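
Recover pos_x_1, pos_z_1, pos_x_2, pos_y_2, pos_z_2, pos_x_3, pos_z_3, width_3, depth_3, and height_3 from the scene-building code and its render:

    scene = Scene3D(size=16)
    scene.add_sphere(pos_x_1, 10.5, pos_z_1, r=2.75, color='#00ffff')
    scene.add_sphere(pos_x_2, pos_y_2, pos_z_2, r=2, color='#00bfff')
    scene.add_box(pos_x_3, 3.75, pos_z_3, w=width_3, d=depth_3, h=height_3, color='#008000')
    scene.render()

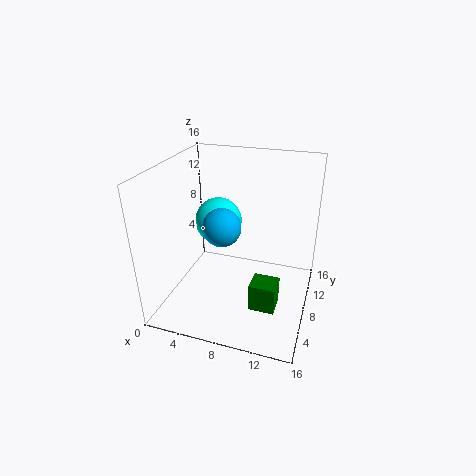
pos_x_1 = 4.75; pos_z_1 = 8.5; pos_x_2 = 7; pos_y_2 = 5.75; pos_z_2 = 10.25; pos_x_3 = 10.5; pos_z_3 = 2; width_3 = 2.75; depth_3 = 2.5; height_3 = 3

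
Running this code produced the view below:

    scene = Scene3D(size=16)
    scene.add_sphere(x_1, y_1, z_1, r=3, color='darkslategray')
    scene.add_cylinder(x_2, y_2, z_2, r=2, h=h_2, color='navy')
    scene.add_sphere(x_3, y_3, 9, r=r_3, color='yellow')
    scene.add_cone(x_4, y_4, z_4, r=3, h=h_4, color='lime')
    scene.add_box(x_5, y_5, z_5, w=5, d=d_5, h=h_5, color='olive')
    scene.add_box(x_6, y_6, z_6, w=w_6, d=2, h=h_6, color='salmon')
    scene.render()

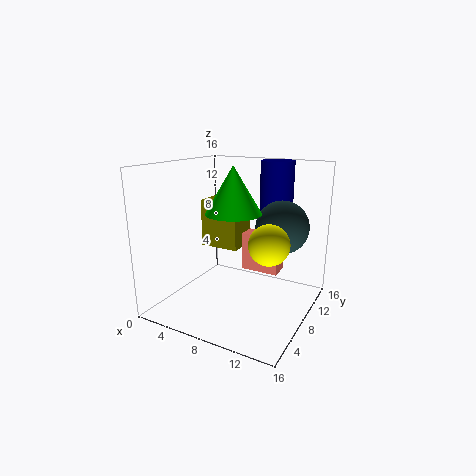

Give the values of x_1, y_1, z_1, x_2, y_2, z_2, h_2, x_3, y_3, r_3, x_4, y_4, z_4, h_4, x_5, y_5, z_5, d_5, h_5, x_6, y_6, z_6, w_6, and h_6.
x_1 = 12
y_1 = 11
z_1 = 9
x_2 = 10
y_2 = 14
z_2 = 9
h_2 = 7
x_3 = 13
y_3 = 5
r_3 = 2
x_4 = 8
y_4 = 7
z_4 = 11
h_4 = 5
x_5 = 1
y_5 = 11
z_5 = 5
d_5 = 4
h_5 = 6
x_6 = 9
y_6 = 7
z_6 = 5
w_6 = 4
h_6 = 4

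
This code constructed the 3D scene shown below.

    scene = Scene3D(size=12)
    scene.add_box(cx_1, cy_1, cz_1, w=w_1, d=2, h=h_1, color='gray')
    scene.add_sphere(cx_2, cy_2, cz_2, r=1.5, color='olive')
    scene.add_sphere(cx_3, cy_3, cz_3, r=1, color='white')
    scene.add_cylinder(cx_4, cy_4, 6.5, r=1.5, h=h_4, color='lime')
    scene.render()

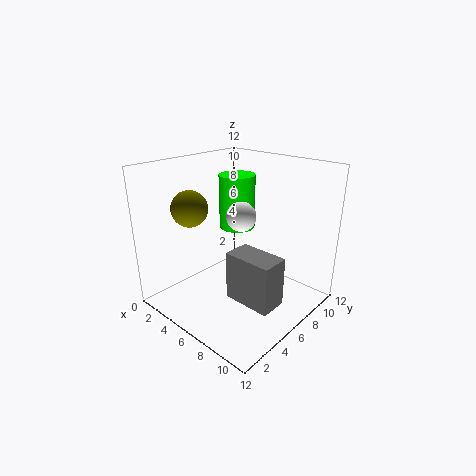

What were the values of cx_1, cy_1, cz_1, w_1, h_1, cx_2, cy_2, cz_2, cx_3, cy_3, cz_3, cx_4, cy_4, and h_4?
cx_1 = 8.5
cy_1 = 2
cz_1 = 3.5
w_1 = 3.5
h_1 = 3.5
cx_2 = 3
cy_2 = 3.5
cz_2 = 8.5
cx_3 = 9
cy_3 = 3
cz_3 = 9.5
cx_4 = 5
cy_4 = 7
h_4 = 4.5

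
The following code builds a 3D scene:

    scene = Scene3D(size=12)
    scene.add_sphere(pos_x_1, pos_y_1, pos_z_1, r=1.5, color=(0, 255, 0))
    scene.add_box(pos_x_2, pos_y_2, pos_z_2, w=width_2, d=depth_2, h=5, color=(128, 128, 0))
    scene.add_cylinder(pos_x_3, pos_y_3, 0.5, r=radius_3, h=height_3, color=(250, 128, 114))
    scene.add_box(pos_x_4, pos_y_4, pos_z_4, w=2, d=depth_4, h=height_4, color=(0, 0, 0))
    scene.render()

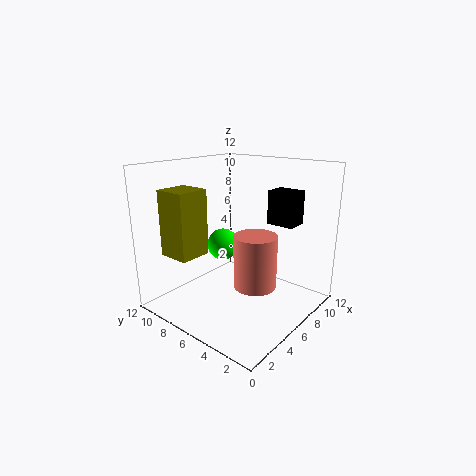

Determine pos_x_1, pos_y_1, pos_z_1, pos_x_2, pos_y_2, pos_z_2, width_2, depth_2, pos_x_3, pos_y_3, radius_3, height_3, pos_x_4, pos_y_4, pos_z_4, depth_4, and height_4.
pos_x_1 = 8; pos_y_1 = 9.5; pos_z_1 = 4; pos_x_2 = 0.5; pos_y_2 = 6.5; pos_z_2 = 5.5; width_2 = 2.5; depth_2 = 2.5; pos_x_3 = 8.5; pos_y_3 = 6; radius_3 = 2; height_3 = 5; pos_x_4 = 9.5; pos_y_4 = 3; pos_z_4 = 6.5; depth_4 = 2.5; height_4 = 3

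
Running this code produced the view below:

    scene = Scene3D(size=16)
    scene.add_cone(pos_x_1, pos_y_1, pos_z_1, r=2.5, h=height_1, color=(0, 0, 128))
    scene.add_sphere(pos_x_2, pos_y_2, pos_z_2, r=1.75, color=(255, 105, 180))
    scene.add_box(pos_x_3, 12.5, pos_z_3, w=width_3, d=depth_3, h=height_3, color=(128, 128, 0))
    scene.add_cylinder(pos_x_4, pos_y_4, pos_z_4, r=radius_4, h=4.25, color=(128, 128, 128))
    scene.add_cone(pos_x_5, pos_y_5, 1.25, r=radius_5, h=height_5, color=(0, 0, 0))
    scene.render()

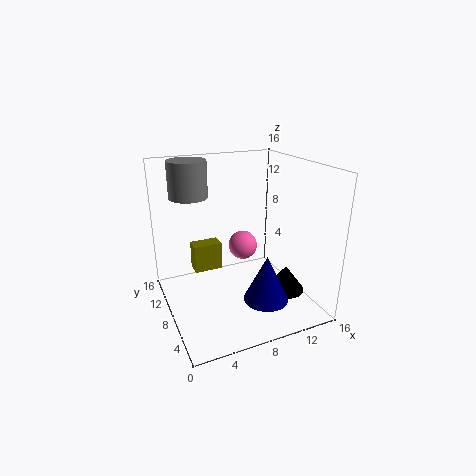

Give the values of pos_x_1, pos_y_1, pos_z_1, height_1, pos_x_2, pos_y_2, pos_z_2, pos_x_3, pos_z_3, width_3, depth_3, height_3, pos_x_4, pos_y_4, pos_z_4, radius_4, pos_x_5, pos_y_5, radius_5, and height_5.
pos_x_1 = 10; pos_y_1 = 4.75; pos_z_1 = 1.5; height_1 = 5.25; pos_x_2 = 10; pos_y_2 = 11; pos_z_2 = 5.5; pos_x_3 = 4.25; pos_z_3 = 2; width_3 = 3.5; depth_3 = 2; height_3 = 3.5; pos_x_4 = 4; pos_y_4 = 13; pos_z_4 = 11.75; radius_4 = 2.25; pos_x_5 = 13.25; pos_y_5 = 6; radius_5 = 2.25; height_5 = 3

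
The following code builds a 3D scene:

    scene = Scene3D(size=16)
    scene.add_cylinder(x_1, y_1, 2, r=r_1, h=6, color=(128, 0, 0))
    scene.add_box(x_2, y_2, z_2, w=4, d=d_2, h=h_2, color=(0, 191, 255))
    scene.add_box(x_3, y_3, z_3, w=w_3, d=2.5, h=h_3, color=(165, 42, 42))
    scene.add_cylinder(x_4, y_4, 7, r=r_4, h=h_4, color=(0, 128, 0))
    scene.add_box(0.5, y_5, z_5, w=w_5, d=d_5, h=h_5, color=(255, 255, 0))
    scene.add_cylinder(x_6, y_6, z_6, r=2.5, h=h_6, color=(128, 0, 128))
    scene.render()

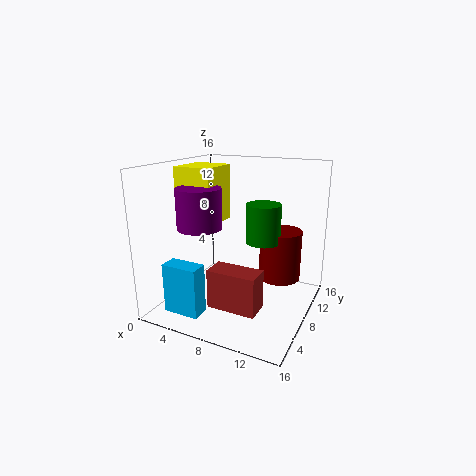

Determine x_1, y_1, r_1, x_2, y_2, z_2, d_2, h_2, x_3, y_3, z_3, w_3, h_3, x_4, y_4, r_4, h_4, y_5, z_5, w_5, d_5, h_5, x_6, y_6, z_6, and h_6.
x_1 = 11.5
y_1 = 12.5
r_1 = 2.5
x_2 = 2
y_2 = 2
z_2 = 0.5
d_2 = 2
h_2 = 5.5
x_3 = 7.5
y_3 = 2
z_3 = 2.5
w_3 = 5
h_3 = 4
x_4 = 10
y_4 = 10.5
r_4 = 2
h_4 = 4.5
y_5 = 7
z_5 = 9
w_5 = 4.5
d_5 = 5
h_5 = 6.5
x_6 = 4
y_6 = 6.5
z_6 = 9
h_6 = 4.5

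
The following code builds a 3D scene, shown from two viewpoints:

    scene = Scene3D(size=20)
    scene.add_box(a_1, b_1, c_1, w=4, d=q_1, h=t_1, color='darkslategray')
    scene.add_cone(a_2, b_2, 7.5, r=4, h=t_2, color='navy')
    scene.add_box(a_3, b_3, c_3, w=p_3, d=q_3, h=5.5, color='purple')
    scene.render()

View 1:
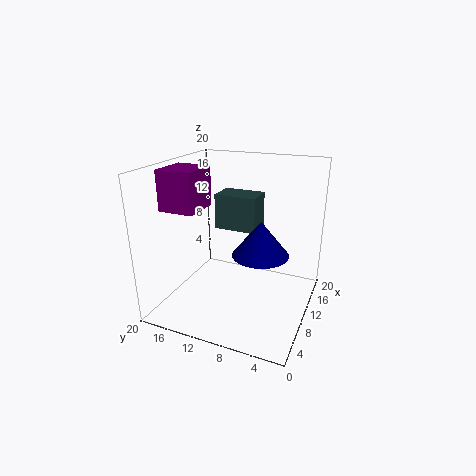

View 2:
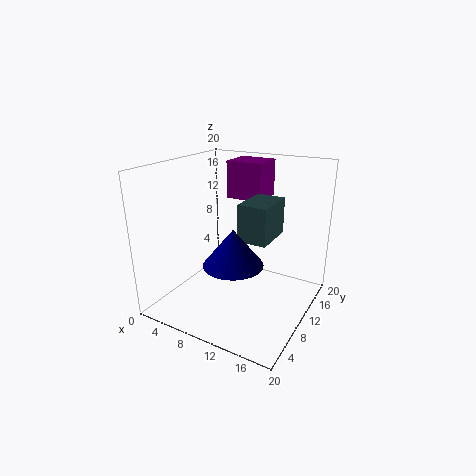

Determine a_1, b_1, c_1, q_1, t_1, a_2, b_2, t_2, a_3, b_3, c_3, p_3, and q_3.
a_1 = 11; b_1 = 8; c_1 = 10.5; q_1 = 6; t_1 = 5; a_2 = 11; b_2 = 7; t_2 = 5; a_3 = 5.5; b_3 = 14.5; c_3 = 14; p_3 = 5.5; q_3 = 5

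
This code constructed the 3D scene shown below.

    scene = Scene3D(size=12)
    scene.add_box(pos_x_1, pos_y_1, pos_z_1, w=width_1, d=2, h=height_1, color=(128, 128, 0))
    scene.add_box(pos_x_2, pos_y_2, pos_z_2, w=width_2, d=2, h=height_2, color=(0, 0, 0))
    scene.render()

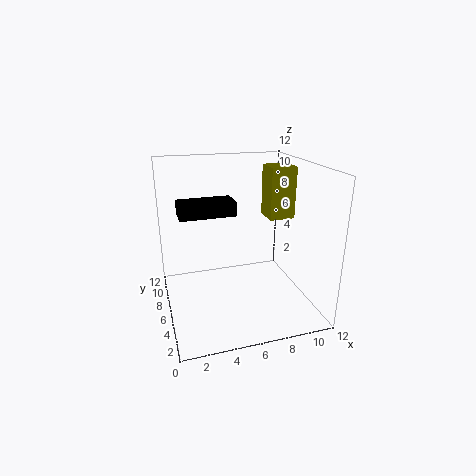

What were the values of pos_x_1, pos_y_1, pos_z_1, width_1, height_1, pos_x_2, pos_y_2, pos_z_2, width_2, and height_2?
pos_x_1 = 8, pos_y_1 = 4, pos_z_1 = 8, width_1 = 2, height_1 = 4, pos_x_2 = 1, pos_y_2 = 3, pos_z_2 = 9, width_2 = 4, height_2 = 1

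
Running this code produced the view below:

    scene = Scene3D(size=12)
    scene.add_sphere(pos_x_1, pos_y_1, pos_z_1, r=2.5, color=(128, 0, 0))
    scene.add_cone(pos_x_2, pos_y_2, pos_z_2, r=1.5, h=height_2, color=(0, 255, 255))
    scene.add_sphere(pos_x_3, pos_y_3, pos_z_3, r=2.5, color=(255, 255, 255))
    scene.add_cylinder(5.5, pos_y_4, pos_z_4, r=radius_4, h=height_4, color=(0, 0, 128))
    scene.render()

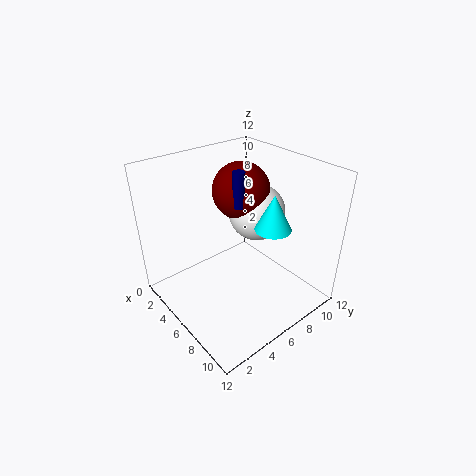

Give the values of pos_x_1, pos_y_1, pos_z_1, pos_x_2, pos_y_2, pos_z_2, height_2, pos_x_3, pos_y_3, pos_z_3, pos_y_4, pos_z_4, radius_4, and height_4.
pos_x_1 = 4
pos_y_1 = 8
pos_z_1 = 9
pos_x_2 = 8
pos_y_2 = 8
pos_z_2 = 7
height_2 = 3
pos_x_3 = 5
pos_y_3 = 9
pos_z_3 = 7
pos_y_4 = 6.5
pos_z_4 = 8.5
radius_4 = 0.5
height_4 = 3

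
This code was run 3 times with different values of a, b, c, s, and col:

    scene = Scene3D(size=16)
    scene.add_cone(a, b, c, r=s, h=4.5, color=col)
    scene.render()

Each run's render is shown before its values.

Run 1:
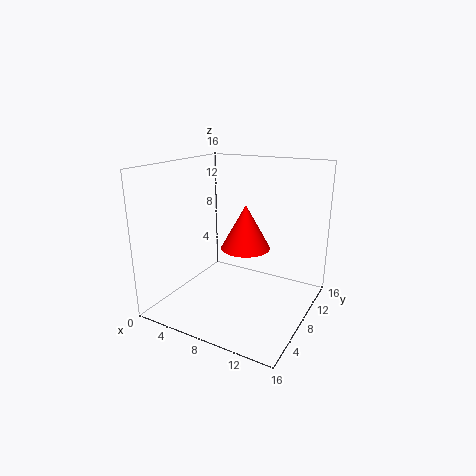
a = 10
b = 6
c = 8
s = 2.5
col = 'red'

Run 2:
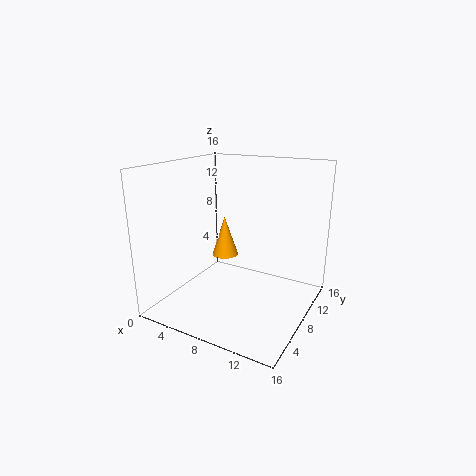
a = 6
b = 8.5
c = 5.5
s = 1.5
col = 'orange'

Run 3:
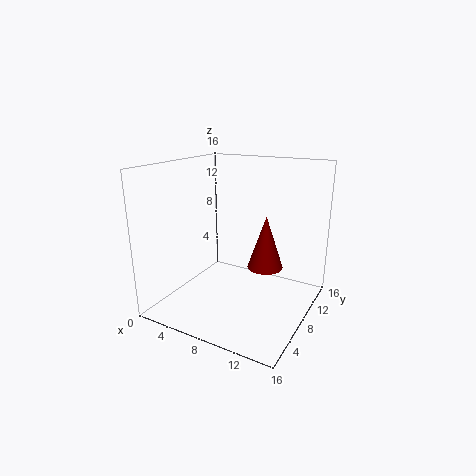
a = 14
b = 2
c = 8.5
s = 1.5
col = 'maroon'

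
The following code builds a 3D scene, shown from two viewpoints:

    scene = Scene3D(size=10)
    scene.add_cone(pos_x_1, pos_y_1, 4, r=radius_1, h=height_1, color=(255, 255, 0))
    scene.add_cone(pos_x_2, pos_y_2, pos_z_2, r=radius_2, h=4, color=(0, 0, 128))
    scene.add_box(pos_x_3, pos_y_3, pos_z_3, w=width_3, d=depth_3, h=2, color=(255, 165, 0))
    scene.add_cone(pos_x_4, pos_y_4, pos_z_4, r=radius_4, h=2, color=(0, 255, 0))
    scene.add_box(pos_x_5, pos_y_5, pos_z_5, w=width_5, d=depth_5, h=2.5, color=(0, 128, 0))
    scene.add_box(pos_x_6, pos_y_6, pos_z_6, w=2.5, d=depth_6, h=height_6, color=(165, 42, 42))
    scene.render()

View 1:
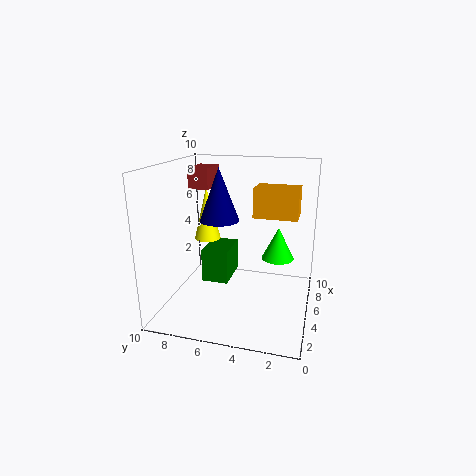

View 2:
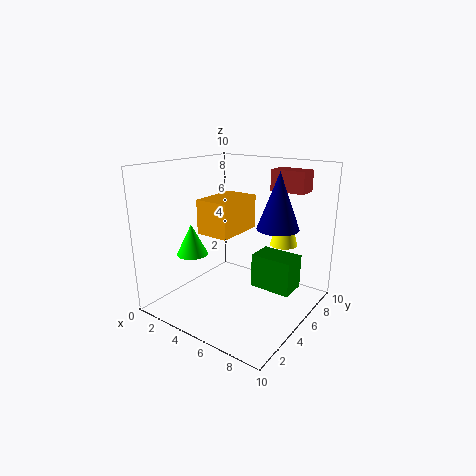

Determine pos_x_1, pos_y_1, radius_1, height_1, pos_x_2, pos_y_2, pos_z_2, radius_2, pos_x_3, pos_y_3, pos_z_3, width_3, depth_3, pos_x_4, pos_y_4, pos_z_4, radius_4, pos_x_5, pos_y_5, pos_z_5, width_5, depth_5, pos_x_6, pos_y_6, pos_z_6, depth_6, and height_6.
pos_x_1 = 7, pos_y_1 = 8, radius_1 = 1, height_1 = 4, pos_x_2 = 7, pos_y_2 = 7, pos_z_2 = 5.5, radius_2 = 1.5, pos_x_3 = 5, pos_y_3 = 1, pos_z_3 = 6.5, width_3 = 2, depth_3 = 3, pos_x_4 = 3.5, pos_y_4 = 2, pos_z_4 = 4.5, radius_4 = 1, pos_x_5 = 5.5, pos_y_5 = 6, pos_z_5 = 1, width_5 = 3, depth_5 = 2, pos_x_6 = 6, pos_y_6 = 7.5, pos_z_6 = 8, depth_6 = 1.5, height_6 = 1.5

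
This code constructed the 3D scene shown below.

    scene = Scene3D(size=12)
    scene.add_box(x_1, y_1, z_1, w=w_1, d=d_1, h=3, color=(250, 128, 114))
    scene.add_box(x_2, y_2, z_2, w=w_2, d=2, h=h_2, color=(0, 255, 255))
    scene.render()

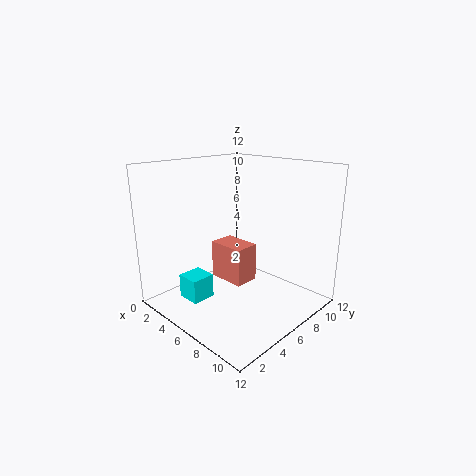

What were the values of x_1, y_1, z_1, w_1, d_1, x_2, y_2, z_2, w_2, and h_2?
x_1 = 5; y_1 = 4; z_1 = 3; w_1 = 3; d_1 = 2; x_2 = 3; y_2 = 2; z_2 = 1; w_2 = 2; h_2 = 2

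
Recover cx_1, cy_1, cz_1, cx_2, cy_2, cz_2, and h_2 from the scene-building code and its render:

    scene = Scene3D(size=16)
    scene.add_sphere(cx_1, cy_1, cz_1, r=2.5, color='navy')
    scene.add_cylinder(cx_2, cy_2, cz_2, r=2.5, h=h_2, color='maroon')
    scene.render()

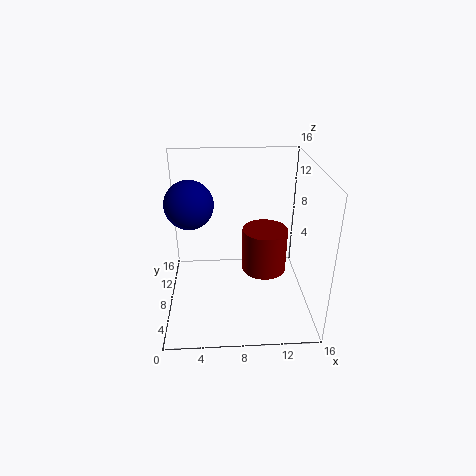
cx_1 = 3
cy_1 = 7
cz_1 = 12.5
cx_2 = 11
cy_2 = 8
cz_2 = 4
h_2 = 5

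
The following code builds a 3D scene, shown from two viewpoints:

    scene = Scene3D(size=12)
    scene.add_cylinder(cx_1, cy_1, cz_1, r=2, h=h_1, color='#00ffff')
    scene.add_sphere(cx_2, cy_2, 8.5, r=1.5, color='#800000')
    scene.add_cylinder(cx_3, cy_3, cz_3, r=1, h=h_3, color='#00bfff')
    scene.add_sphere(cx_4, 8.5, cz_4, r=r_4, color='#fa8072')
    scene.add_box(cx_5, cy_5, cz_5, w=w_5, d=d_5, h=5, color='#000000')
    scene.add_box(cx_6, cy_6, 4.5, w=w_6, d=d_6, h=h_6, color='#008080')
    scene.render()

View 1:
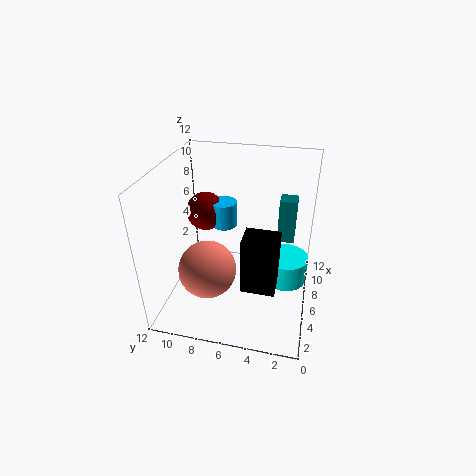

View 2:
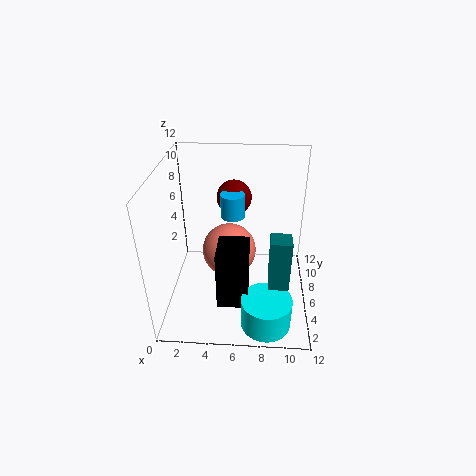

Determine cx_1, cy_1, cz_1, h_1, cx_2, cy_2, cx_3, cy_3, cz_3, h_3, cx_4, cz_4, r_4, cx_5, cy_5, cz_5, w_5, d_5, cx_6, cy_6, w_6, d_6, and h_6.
cx_1 = 8.5
cy_1 = 2
cz_1 = 0.5
h_1 = 2.5
cx_2 = 5.5
cy_2 = 8.5
cx_3 = 5.5
cy_3 = 7
cz_3 = 7.5
h_3 = 2
cx_4 = 5
cz_4 = 3
r_4 = 2.5
cx_5 = 4.5
cy_5 = 2.5
cz_5 = 1.5
w_5 = 2.5
d_5 = 3
cx_6 = 8.5
cy_6 = 1.5
w_6 = 1.5
d_6 = 1.5
h_6 = 4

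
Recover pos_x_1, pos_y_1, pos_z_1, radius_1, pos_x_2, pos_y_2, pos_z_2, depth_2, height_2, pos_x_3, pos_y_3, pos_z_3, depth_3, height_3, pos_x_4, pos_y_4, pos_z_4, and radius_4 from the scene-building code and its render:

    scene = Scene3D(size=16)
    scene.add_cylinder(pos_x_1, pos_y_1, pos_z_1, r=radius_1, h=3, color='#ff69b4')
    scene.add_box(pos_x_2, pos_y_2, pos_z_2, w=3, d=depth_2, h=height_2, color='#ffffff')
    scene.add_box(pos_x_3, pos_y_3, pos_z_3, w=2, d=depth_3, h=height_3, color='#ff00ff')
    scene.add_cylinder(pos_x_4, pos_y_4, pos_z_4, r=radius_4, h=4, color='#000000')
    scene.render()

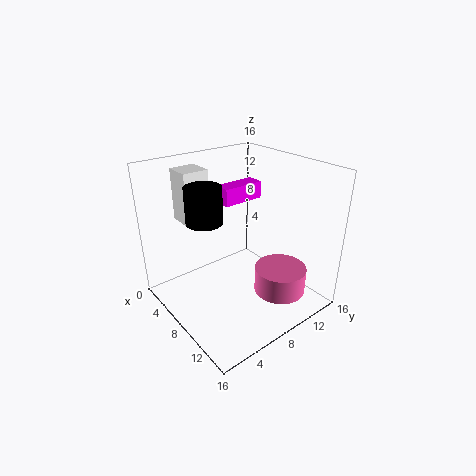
pos_x_1 = 11
pos_y_1 = 12
pos_z_1 = 1
radius_1 = 3
pos_x_2 = 1
pos_y_2 = 4
pos_z_2 = 9
depth_2 = 3
height_2 = 6
pos_x_3 = 4
pos_y_3 = 8
pos_z_3 = 11
depth_3 = 5
height_3 = 2
pos_x_4 = 6
pos_y_4 = 5
pos_z_4 = 10
radius_4 = 2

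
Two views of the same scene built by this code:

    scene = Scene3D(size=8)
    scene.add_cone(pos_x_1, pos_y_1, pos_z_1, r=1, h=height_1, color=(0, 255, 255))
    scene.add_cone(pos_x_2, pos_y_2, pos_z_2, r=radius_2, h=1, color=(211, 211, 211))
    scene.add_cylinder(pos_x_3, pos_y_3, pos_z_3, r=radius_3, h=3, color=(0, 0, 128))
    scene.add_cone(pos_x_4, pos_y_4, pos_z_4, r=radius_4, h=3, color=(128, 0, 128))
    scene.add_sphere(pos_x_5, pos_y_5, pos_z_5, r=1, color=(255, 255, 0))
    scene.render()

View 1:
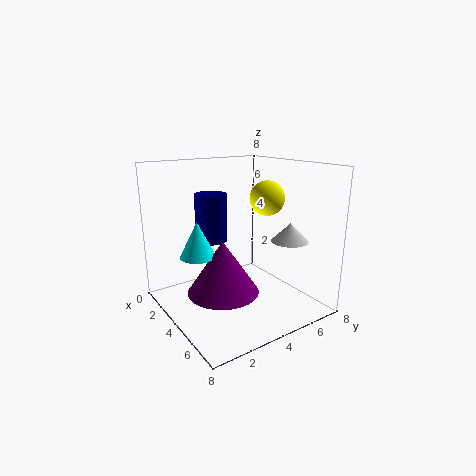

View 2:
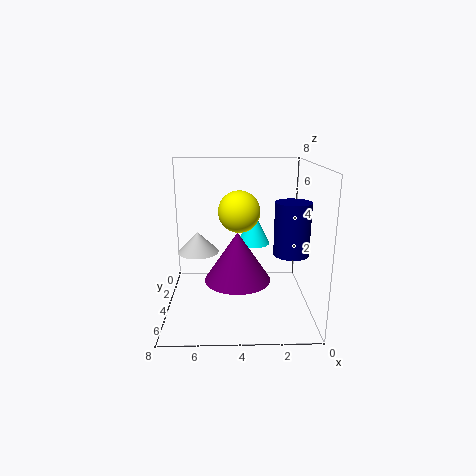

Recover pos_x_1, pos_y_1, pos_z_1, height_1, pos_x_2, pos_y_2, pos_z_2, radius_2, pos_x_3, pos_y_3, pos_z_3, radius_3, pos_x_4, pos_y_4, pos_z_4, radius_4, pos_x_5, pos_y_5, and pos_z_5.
pos_x_1 = 3, pos_y_1 = 2, pos_z_1 = 3, height_1 = 2, pos_x_2 = 6, pos_y_2 = 6, pos_z_2 = 4, radius_2 = 1, pos_x_3 = 1, pos_y_3 = 4, pos_z_3 = 3, radius_3 = 1, pos_x_4 = 4, pos_y_4 = 3, pos_z_4 = 1, radius_4 = 2, pos_x_5 = 4, pos_y_5 = 6, pos_z_5 = 6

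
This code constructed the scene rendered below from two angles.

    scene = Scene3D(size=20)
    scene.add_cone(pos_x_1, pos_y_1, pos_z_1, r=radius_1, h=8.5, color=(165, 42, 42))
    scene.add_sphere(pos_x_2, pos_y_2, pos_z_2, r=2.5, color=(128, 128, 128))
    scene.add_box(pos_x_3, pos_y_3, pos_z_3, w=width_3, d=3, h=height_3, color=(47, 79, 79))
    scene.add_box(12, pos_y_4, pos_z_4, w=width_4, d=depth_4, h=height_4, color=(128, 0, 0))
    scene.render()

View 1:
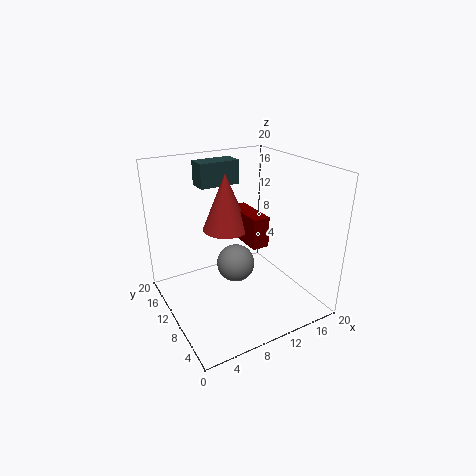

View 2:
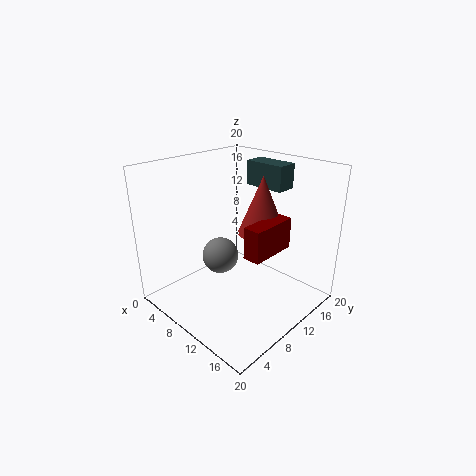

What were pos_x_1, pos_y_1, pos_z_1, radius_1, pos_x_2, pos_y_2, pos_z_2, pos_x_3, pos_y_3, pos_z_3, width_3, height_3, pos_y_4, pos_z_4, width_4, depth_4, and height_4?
pos_x_1 = 10.5
pos_y_1 = 14.5
pos_z_1 = 9.5
radius_1 = 3.5
pos_x_2 = 8.5
pos_y_2 = 8
pos_z_2 = 7.5
pos_x_3 = 7
pos_y_3 = 15
pos_z_3 = 16
width_3 = 6
height_3 = 3.5
pos_y_4 = 9
pos_z_4 = 8
width_4 = 2.5
depth_4 = 7
height_4 = 4.5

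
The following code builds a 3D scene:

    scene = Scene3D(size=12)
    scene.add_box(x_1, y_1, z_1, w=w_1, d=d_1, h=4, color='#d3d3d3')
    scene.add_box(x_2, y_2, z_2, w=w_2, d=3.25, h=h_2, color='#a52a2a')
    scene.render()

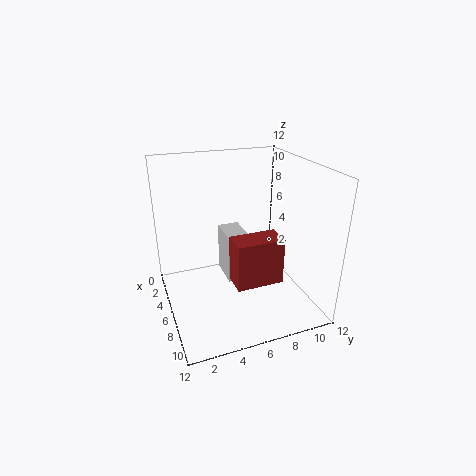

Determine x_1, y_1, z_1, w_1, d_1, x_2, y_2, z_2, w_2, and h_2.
x_1 = 4.5; y_1 = 4.75; z_1 = 2.75; w_1 = 2.75; d_1 = 1.75; x_2 = 10.25; y_2 = 3.75; z_2 = 5.25; w_2 = 1.75; h_2 = 3.25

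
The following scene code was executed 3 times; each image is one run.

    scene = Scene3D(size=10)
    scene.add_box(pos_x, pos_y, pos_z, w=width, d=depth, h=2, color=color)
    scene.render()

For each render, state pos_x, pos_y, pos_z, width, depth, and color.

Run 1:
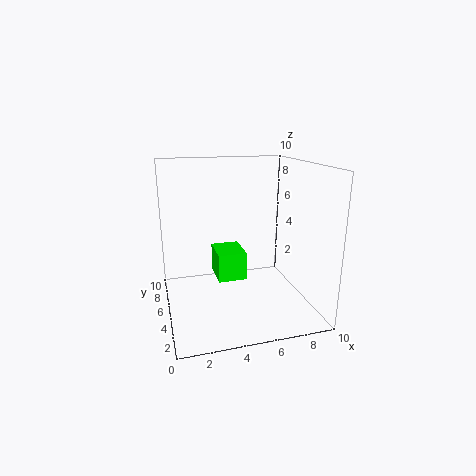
pos_x = 3.5; pos_y = 4.5; pos_z = 2; width = 2; depth = 2.5; color = 'lime'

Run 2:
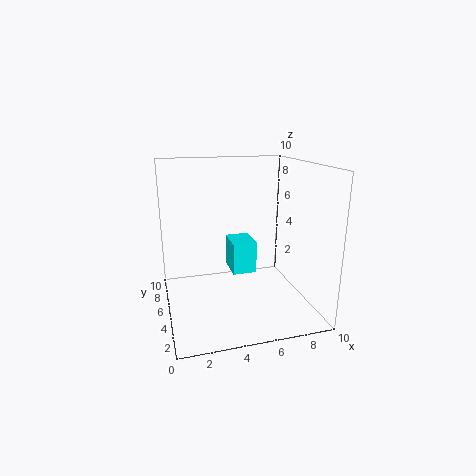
pos_x = 4; pos_y = 2.5; pos_z = 3.5; width = 1.5; depth = 2; color = 'cyan'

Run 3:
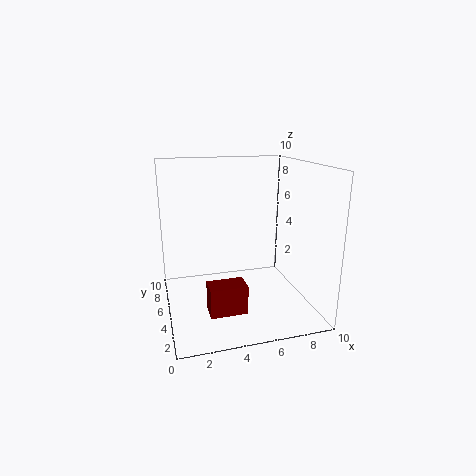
pos_x = 2.5; pos_y = 2.5; pos_z = 0.5; width = 2.5; depth = 1.5; color = 'maroon'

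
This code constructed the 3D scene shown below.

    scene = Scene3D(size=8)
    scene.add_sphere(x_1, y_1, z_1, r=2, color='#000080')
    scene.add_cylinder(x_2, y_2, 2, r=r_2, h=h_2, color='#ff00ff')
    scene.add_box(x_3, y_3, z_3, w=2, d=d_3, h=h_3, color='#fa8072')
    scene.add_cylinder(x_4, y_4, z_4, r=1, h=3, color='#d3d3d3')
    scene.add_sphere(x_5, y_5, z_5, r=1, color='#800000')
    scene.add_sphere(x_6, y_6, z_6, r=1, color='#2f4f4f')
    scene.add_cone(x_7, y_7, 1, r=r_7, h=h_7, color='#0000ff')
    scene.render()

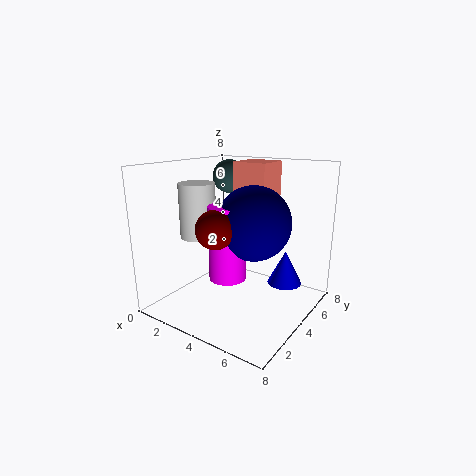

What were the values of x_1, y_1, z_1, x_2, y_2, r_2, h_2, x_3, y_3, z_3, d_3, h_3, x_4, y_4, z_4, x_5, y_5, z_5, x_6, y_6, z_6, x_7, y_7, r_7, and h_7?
x_1 = 5
y_1 = 4
z_1 = 5
x_2 = 4
y_2 = 3
r_2 = 1
h_2 = 4
x_3 = 3
y_3 = 5
z_3 = 6
d_3 = 2
h_3 = 2
x_4 = 2
y_4 = 3
z_4 = 4
x_5 = 4
y_5 = 2
z_5 = 5
x_6 = 2
y_6 = 6
z_6 = 7
x_7 = 6
y_7 = 6
r_7 = 1
h_7 = 2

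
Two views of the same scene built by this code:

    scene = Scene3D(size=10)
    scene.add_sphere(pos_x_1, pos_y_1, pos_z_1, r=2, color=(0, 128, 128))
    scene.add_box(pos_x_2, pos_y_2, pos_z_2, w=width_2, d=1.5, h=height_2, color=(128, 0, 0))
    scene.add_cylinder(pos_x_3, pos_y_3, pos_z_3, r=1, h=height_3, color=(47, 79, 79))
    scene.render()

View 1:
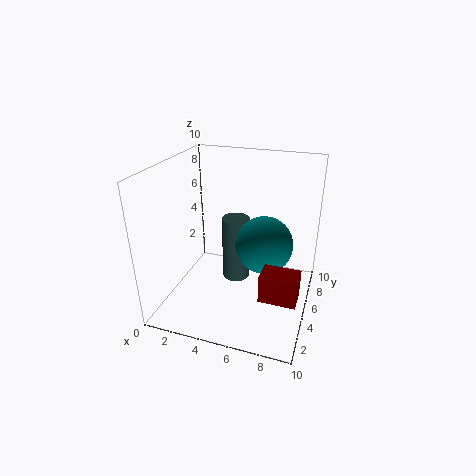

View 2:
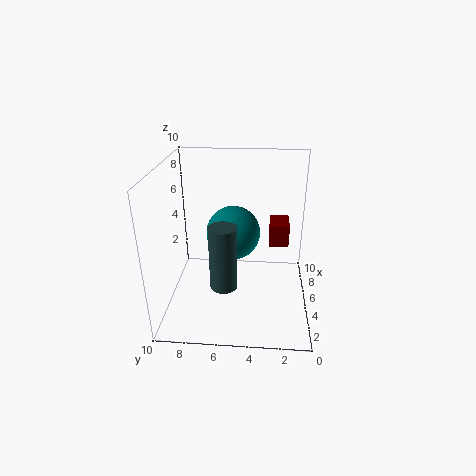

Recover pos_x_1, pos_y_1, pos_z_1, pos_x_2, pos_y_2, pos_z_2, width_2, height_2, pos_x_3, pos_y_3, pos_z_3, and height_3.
pos_x_1 = 6.75; pos_y_1 = 5.5; pos_z_1 = 4.5; pos_x_2 = 7.5; pos_y_2 = 1.25; pos_z_2 = 3; width_2 = 2.25; height_2 = 1.75; pos_x_3 = 4.5; pos_y_3 = 6; pos_z_3 = 1.25; height_3 = 4.75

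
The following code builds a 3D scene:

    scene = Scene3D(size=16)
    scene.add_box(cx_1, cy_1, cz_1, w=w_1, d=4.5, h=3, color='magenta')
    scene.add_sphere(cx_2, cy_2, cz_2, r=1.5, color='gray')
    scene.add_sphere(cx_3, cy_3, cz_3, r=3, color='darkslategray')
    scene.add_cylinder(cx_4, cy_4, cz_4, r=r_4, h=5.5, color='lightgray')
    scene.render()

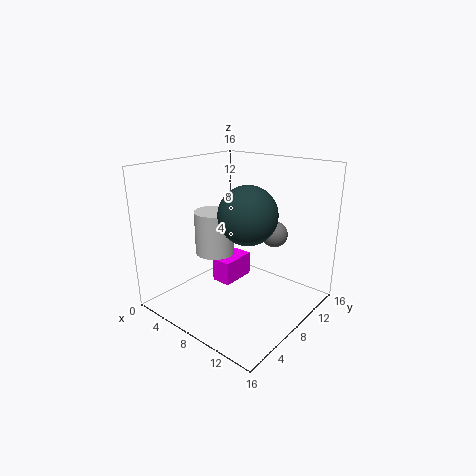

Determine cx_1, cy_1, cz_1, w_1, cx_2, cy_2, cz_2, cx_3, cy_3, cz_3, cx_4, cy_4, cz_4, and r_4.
cx_1 = 3
cy_1 = 9
cz_1 = 0.5
w_1 = 2.5
cx_2 = 10.5
cy_2 = 11.5
cz_2 = 8
cx_3 = 10.5
cy_3 = 6.5
cz_3 = 11.5
cx_4 = 2.5
cy_4 = 10
cz_4 = 4
r_4 = 2.5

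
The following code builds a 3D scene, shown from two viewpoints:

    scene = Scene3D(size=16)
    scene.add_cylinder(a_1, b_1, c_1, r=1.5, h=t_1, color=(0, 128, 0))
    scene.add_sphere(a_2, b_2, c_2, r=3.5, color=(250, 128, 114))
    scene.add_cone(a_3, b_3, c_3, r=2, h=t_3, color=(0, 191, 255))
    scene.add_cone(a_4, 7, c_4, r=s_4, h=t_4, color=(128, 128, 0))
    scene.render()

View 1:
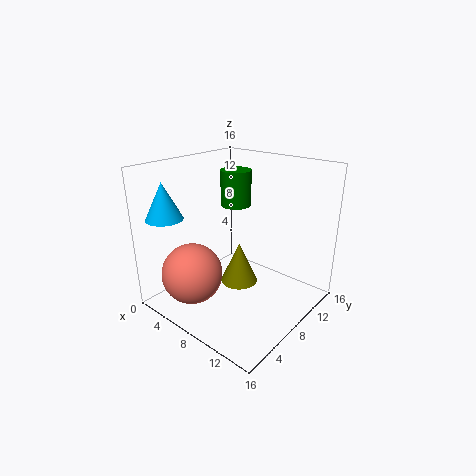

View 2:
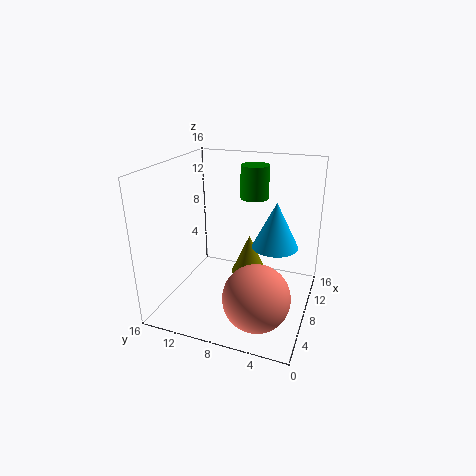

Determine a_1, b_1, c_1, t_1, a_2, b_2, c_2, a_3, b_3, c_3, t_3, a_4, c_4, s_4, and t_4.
a_1 = 9, b_1 = 6.5, c_1 = 12.5, t_1 = 3.5, a_2 = 4, b_2 = 4.5, c_2 = 3.5, a_3 = 2.5, b_3 = 2.5, c_3 = 10.5, t_3 = 4, a_4 = 9, c_4 = 3.5, s_4 = 2, t_4 = 4.5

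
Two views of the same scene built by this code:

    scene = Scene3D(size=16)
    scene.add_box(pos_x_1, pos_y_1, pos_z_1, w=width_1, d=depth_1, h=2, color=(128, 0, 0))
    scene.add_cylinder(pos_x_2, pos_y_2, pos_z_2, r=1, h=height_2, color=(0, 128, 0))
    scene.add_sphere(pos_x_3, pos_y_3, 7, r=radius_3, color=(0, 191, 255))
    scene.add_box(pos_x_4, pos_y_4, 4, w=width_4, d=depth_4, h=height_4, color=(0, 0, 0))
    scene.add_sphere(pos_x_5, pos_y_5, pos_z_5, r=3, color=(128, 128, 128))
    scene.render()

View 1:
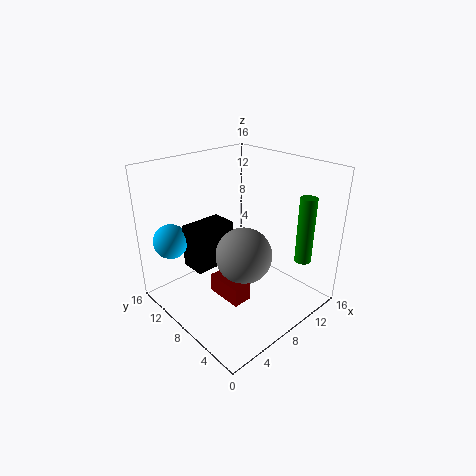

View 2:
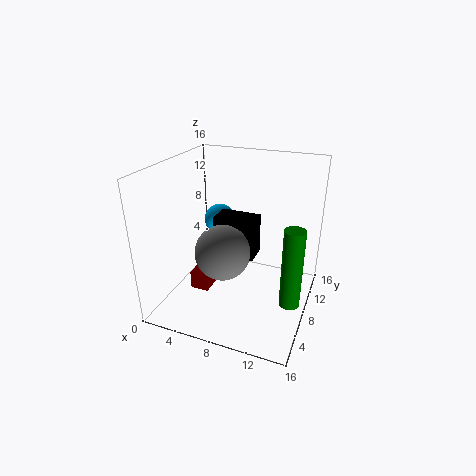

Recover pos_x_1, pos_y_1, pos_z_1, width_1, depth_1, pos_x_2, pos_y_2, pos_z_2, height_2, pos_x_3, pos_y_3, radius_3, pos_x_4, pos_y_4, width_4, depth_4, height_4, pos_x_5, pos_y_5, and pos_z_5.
pos_x_1 = 4
pos_y_1 = 4
pos_z_1 = 3
width_1 = 2
depth_1 = 4
pos_x_2 = 15
pos_y_2 = 4
pos_z_2 = 4
height_2 = 8
pos_x_3 = 3
pos_y_3 = 14
radius_3 = 2
pos_x_4 = 4
pos_y_4 = 10
width_4 = 5
depth_4 = 3
height_4 = 5
pos_x_5 = 7
pos_y_5 = 6
pos_z_5 = 7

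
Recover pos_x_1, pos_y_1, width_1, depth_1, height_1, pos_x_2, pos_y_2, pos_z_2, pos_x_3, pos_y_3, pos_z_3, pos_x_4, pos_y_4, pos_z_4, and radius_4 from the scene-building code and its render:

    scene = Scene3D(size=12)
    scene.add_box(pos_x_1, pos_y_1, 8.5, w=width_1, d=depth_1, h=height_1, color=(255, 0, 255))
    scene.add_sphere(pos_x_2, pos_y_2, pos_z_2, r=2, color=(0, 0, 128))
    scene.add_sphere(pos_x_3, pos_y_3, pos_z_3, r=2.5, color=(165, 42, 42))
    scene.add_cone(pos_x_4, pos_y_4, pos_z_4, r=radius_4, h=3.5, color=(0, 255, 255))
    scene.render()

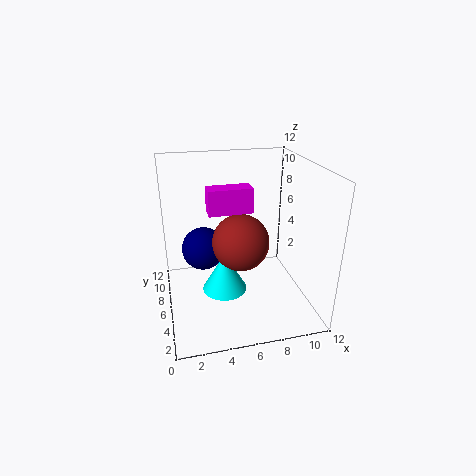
pos_x_1 = 3.5, pos_y_1 = 5, width_1 = 3.5, depth_1 = 1.5, height_1 = 2, pos_x_2 = 3.5, pos_y_2 = 9.5, pos_z_2 = 3.5, pos_x_3 = 6.5, pos_y_3 = 7, pos_z_3 = 5, pos_x_4 = 5, pos_y_4 = 7, pos_z_4 = 0.5, radius_4 = 2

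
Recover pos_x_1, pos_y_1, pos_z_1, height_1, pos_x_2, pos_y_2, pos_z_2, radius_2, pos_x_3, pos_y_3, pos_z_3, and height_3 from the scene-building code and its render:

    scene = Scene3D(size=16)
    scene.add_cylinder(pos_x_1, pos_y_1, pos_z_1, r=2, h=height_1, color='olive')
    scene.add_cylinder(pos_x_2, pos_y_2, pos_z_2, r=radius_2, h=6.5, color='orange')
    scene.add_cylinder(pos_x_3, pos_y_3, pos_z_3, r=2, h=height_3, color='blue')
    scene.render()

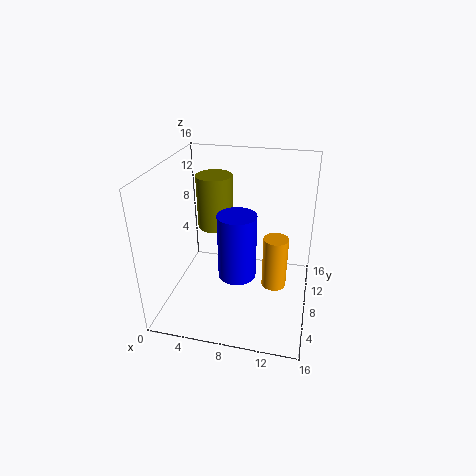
pos_x_1 = 5
pos_y_1 = 9.5
pos_z_1 = 8.5
height_1 = 6
pos_x_2 = 12
pos_y_2 = 10.5
pos_z_2 = 0.5
radius_2 = 1.5
pos_x_3 = 8.5
pos_y_3 = 5.5
pos_z_3 = 5
height_3 = 7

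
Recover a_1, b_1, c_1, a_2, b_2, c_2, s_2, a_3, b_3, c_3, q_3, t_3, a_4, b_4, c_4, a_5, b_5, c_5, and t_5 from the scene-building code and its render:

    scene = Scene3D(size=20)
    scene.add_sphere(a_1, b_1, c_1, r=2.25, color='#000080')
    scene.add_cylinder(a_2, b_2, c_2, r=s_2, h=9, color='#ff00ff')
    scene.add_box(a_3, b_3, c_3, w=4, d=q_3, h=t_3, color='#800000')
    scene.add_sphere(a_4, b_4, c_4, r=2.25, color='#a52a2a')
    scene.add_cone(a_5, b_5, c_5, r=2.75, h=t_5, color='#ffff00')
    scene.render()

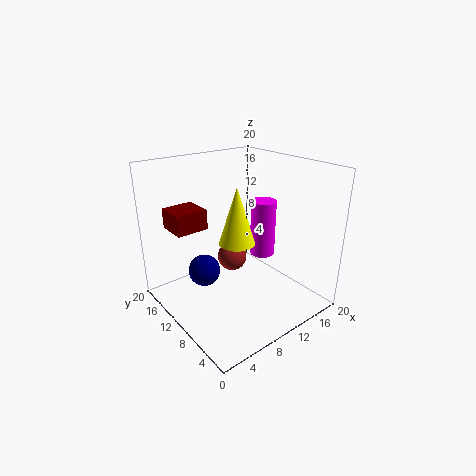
a_1 = 6
b_1 = 12.75
c_1 = 5
a_2 = 17.5
b_2 = 13
c_2 = 4
s_2 = 2
a_3 = 0.5
b_3 = 9
c_3 = 13.25
q_3 = 3.75
t_3 = 2.5
a_4 = 12
b_4 = 14
c_4 = 4.75
a_5 = 12
b_5 = 12.75
c_5 = 7.5
t_5 = 8.75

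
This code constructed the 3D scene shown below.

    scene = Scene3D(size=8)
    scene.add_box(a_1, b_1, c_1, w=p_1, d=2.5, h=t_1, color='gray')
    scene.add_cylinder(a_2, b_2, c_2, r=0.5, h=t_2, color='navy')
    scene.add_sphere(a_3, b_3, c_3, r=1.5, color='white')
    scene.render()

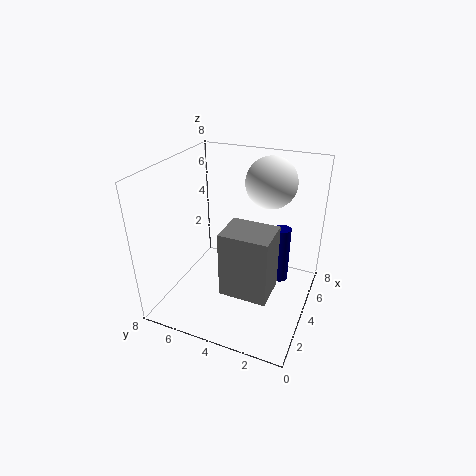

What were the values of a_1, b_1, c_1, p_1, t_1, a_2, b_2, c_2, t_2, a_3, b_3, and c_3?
a_1 = 1.5; b_1 = 1.5; c_1 = 2; p_1 = 2; t_1 = 3.5; a_2 = 6; b_2 = 2; c_2 = 0.5; t_2 = 3.5; a_3 = 6.5; b_3 = 3; c_3 = 6.5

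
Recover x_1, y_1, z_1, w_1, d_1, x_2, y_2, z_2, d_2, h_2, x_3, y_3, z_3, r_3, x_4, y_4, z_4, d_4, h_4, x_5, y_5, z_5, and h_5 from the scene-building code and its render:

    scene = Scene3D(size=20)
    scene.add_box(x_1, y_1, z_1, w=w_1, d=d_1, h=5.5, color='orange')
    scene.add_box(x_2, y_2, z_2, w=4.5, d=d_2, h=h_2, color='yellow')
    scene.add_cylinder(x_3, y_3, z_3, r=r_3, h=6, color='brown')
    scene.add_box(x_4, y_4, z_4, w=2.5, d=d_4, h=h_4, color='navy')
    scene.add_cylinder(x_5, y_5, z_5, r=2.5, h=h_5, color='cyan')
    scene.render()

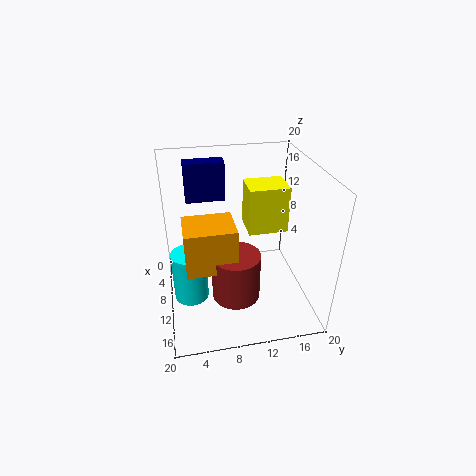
x_1 = 12.5, y_1 = 2.5, z_1 = 10, w_1 = 5, d_1 = 6, x_2 = 6, y_2 = 11.5, z_2 = 10.5, d_2 = 5.5, h_2 = 6.5, x_3 = 16, y_3 = 8.5, z_3 = 5.5, r_3 = 3, x_4 = 0.5, y_4 = 3.5, z_4 = 12.5, d_4 = 6, h_4 = 6, x_5 = 9.5, y_5 = 3, z_5 = 0.5, h_5 = 7.5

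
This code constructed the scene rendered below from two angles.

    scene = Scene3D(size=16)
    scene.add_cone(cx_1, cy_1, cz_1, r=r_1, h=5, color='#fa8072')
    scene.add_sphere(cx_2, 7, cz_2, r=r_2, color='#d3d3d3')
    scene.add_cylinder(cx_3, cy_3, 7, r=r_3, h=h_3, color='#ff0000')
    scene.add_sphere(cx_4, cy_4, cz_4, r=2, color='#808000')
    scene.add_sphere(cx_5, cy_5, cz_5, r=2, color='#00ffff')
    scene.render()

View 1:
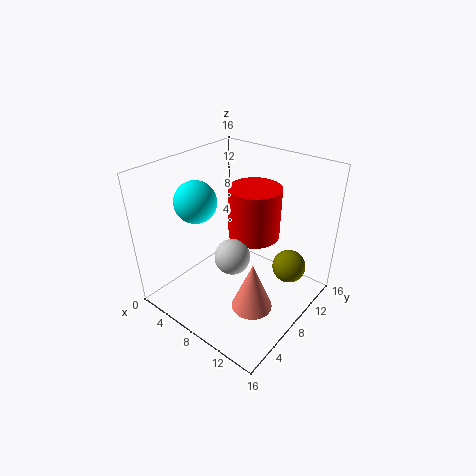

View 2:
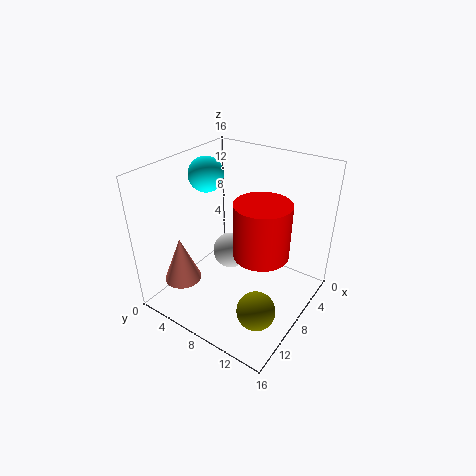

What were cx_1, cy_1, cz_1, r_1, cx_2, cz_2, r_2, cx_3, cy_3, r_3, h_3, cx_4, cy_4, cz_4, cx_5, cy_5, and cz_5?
cx_1 = 13
cy_1 = 4
cz_1 = 4
r_1 = 2
cx_2 = 8
cz_2 = 6
r_2 = 2
cx_3 = 8
cy_3 = 11
r_3 = 3
h_3 = 6
cx_4 = 12
cy_4 = 13
cz_4 = 3
cx_5 = 7
cy_5 = 3
cz_5 = 14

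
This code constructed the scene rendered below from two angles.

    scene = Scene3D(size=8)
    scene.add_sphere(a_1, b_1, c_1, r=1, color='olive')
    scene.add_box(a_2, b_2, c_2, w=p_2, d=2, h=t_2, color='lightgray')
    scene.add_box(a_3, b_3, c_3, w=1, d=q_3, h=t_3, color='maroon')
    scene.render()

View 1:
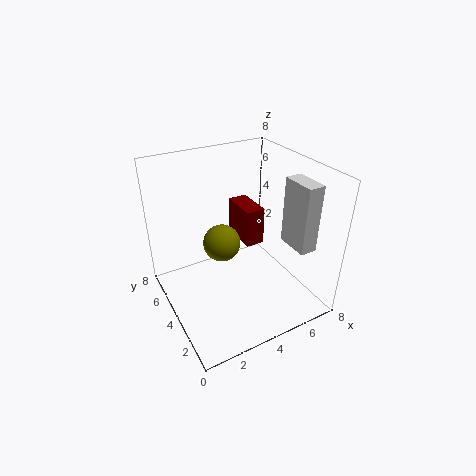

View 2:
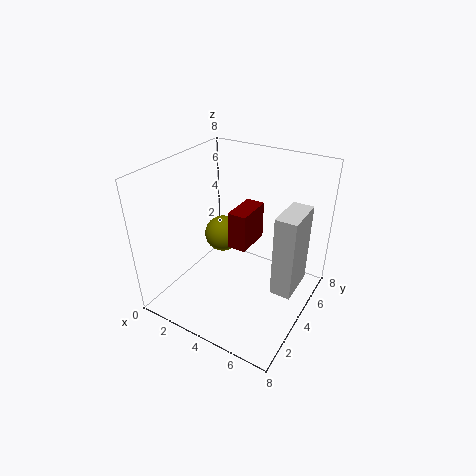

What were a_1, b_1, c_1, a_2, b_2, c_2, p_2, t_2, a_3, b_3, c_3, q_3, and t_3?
a_1 = 3, b_1 = 4, c_1 = 4, a_2 = 7, b_2 = 2, c_2 = 3, p_2 = 1, t_2 = 4, a_3 = 4, b_3 = 3, c_3 = 4, q_3 = 2, t_3 = 2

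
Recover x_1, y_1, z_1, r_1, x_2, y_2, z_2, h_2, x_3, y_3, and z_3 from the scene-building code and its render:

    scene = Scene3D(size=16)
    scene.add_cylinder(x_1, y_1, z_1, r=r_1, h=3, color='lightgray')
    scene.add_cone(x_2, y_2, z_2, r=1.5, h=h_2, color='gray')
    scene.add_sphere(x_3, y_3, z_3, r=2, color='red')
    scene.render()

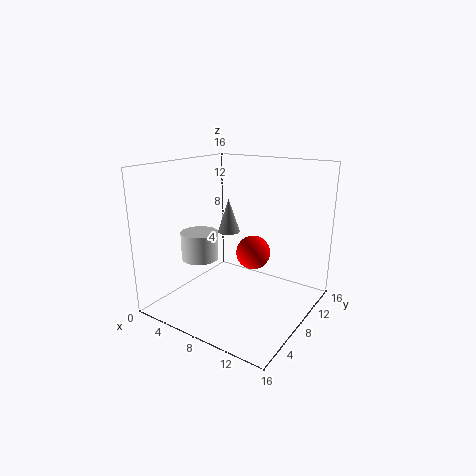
x_1 = 5, y_1 = 5, z_1 = 6, r_1 = 2, x_2 = 2.5, y_2 = 14, z_2 = 6, h_2 = 4.5, x_3 = 8.5, y_3 = 10.5, z_3 = 5.5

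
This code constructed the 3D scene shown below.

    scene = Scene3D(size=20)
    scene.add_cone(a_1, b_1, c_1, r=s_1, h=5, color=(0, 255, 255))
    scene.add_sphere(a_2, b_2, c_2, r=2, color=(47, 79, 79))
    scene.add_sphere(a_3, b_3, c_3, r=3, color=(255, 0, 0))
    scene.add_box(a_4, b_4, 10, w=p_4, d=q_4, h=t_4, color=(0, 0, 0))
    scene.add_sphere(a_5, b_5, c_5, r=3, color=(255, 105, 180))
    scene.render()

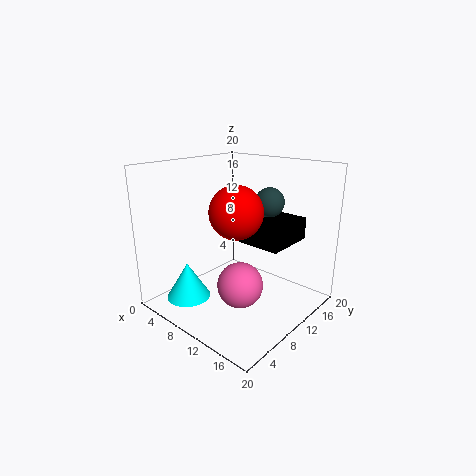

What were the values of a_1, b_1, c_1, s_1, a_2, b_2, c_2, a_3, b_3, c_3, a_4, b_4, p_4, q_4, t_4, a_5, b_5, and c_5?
a_1 = 6; b_1 = 4; c_1 = 2; s_1 = 3; a_2 = 13; b_2 = 13; c_2 = 15; a_3 = 15; b_3 = 4; c_3 = 16; a_4 = 11; b_4 = 9; p_4 = 6; q_4 = 7; t_4 = 3; a_5 = 13; b_5 = 7; c_5 = 5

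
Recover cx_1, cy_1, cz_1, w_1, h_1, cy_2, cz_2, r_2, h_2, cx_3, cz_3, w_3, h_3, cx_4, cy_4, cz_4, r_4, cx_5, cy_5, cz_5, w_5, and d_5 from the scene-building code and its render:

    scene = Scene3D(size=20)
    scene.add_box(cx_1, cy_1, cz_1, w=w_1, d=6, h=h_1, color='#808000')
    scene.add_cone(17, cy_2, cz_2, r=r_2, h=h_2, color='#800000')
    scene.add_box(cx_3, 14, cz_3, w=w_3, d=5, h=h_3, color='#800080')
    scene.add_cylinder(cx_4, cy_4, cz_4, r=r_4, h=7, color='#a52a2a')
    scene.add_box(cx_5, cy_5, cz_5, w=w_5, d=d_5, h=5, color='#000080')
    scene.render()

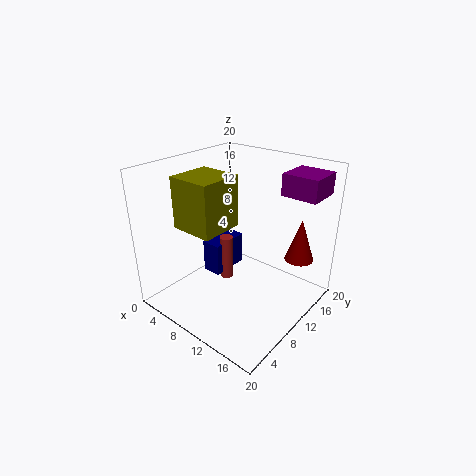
cx_1 = 4; cy_1 = 4; cz_1 = 12; w_1 = 6; h_1 = 7; cy_2 = 15; cz_2 = 7; r_2 = 2; h_2 = 6; cx_3 = 14; cz_3 = 16; w_3 = 5; h_3 = 3; cx_4 = 6; cy_4 = 12; cz_4 = 1; r_4 = 1; cx_5 = 3; cy_5 = 10; cz_5 = 2; w_5 = 3; d_5 = 6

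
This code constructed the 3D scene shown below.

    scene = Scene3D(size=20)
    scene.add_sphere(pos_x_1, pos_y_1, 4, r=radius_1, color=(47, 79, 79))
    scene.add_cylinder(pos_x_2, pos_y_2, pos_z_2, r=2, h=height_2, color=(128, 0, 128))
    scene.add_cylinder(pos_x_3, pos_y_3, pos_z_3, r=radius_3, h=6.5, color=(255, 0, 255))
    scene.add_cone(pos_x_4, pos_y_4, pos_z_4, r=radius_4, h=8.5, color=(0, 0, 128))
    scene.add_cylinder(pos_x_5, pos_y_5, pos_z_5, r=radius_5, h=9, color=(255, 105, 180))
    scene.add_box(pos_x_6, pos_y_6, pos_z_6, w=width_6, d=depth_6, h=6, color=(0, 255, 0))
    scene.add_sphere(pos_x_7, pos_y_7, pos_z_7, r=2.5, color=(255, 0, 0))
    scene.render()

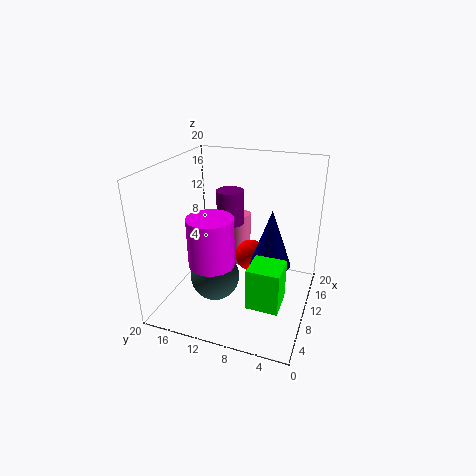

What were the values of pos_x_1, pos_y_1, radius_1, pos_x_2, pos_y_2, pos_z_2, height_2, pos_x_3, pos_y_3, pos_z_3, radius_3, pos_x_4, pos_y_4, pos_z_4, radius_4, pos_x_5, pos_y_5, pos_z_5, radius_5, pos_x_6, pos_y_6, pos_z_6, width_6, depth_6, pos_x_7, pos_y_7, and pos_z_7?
pos_x_1 = 8.5
pos_y_1 = 13
radius_1 = 3.5
pos_x_2 = 13.5
pos_y_2 = 12.5
pos_z_2 = 10.5
height_2 = 5
pos_x_3 = 5.5
pos_y_3 = 12
pos_z_3 = 8
radius_3 = 3
pos_x_4 = 13
pos_y_4 = 6
pos_z_4 = 5
radius_4 = 3
pos_x_5 = 18.5
pos_y_5 = 12.5
pos_z_5 = 1
radius_5 = 1.5
pos_x_6 = 6
pos_y_6 = 3
pos_z_6 = 1.5
width_6 = 4.5
depth_6 = 4.5
pos_x_7 = 16
pos_y_7 = 10
pos_z_7 = 4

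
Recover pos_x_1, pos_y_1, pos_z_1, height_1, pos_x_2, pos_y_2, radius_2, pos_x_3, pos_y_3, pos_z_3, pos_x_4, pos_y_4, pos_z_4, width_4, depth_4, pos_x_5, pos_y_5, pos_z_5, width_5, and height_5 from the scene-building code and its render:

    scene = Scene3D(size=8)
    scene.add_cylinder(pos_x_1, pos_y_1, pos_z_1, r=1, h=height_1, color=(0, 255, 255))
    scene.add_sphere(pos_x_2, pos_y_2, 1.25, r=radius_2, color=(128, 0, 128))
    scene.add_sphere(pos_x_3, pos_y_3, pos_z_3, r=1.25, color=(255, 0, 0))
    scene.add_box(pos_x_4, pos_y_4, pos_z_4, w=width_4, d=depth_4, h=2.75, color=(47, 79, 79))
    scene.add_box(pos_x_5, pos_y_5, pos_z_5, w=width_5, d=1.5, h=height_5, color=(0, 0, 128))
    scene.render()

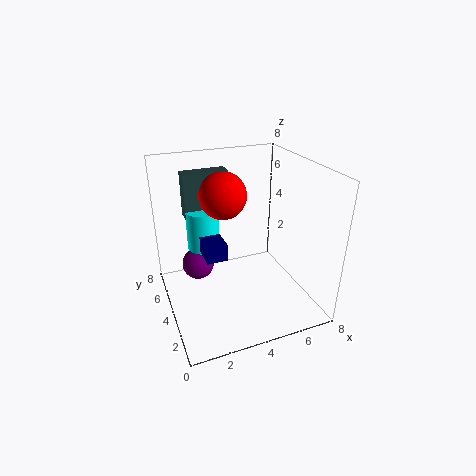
pos_x_1 = 2.75, pos_y_1 = 6.75, pos_z_1 = 2.25, height_1 = 2.5, pos_x_2 = 2.25, pos_y_2 = 6.5, radius_2 = 1, pos_x_3 = 3.25, pos_y_3 = 4.25, pos_z_3 = 6.5, pos_x_4 = 1.75, pos_y_4 = 6.75, pos_z_4 = 4.25, width_4 = 2.75, depth_4 = 1, pos_x_5 = 2.25, pos_y_5 = 4.25, pos_z_5 = 2.5, width_5 = 1.25, height_5 = 1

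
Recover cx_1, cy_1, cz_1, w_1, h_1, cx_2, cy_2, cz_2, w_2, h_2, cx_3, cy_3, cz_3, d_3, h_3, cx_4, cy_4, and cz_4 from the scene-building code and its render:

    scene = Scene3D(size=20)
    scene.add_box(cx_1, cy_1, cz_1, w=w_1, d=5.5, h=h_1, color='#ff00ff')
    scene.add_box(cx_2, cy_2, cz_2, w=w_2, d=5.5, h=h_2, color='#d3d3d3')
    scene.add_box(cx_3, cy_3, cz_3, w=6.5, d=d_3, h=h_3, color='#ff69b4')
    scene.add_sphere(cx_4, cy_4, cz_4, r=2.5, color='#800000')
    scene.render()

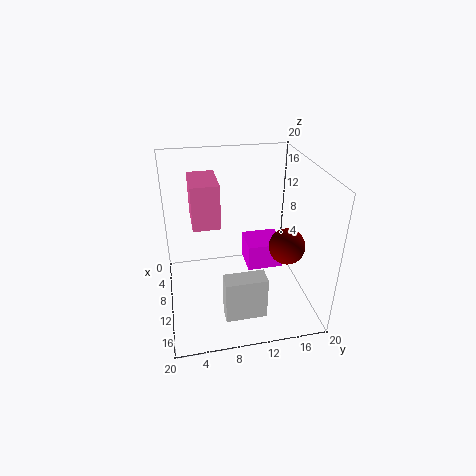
cx_1 = 3.5
cy_1 = 12
cz_1 = 3
w_1 = 5
h_1 = 4
cx_2 = 14.5
cy_2 = 7
cz_2 = 1.5
w_2 = 2.5
h_2 = 6
cx_3 = 1.5
cy_3 = 4
cz_3 = 10.5
d_3 = 4
h_3 = 6.5
cx_4 = 12
cy_4 = 16.5
cz_4 = 9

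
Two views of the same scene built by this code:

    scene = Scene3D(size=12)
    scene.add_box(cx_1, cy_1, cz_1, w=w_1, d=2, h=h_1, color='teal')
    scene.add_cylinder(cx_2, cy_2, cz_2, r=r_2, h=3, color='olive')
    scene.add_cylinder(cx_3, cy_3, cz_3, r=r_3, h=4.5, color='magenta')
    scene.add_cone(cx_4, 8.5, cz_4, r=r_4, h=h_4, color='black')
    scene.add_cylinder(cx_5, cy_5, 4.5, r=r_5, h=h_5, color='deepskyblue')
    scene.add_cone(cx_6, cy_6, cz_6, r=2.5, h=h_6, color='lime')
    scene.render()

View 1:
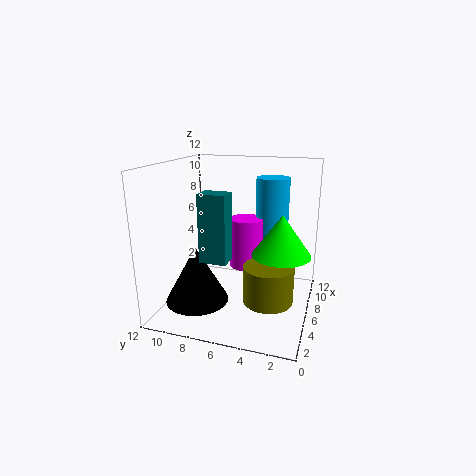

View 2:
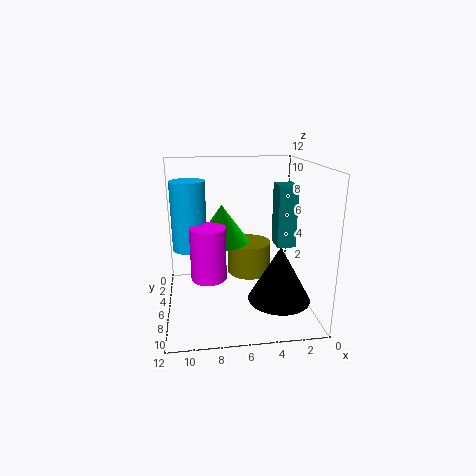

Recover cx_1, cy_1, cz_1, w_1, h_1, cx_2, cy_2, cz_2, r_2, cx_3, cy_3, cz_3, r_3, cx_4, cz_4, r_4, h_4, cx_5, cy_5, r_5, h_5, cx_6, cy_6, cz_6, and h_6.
cx_1 = 1.5, cy_1 = 5.5, cz_1 = 5.5, w_1 = 1.5, h_1 = 5, cx_2 = 4.5, cy_2 = 3, cz_2 = 1.5, r_2 = 2, cx_3 = 8.5, cy_3 = 6, cz_3 = 2.5, r_3 = 1.5, cx_4 = 3, cz_4 = 1.5, r_4 = 2.5, h_4 = 4.5, cx_5 = 10, cy_5 = 4, r_5 = 1.5, h_5 = 6, cx_6 = 7, cy_6 = 2.5, cz_6 = 4.5, h_6 = 3.5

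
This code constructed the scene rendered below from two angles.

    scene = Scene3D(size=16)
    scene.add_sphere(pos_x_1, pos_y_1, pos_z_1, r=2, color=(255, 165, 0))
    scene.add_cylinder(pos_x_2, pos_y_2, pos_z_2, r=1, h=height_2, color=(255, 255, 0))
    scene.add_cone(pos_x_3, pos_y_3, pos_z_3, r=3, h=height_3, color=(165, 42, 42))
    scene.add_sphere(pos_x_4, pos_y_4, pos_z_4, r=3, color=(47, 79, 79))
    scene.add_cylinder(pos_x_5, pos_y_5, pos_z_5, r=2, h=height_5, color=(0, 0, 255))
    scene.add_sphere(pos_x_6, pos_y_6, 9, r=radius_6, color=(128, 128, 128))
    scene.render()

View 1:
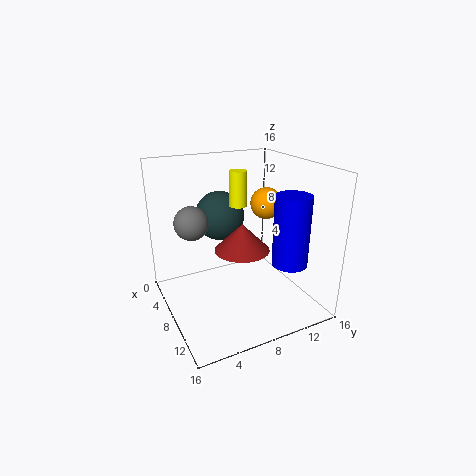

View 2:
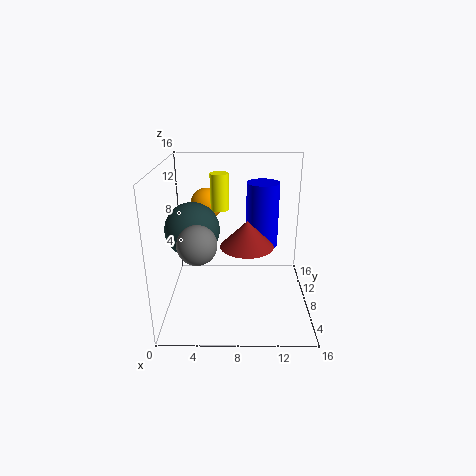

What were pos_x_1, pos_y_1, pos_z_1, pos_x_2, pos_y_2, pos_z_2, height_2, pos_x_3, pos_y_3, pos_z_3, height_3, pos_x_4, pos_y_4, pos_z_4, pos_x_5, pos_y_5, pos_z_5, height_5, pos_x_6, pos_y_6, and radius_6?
pos_x_1 = 4; pos_y_1 = 14; pos_z_1 = 10; pos_x_2 = 6; pos_y_2 = 9; pos_z_2 = 11; height_2 = 4; pos_x_3 = 9; pos_y_3 = 8; pos_z_3 = 7; height_3 = 3; pos_x_4 = 3; pos_y_4 = 8; pos_z_4 = 9; pos_x_5 = 11; pos_y_5 = 13; pos_z_5 = 5; height_5 = 8; pos_x_6 = 4; pos_y_6 = 4; radius_6 = 2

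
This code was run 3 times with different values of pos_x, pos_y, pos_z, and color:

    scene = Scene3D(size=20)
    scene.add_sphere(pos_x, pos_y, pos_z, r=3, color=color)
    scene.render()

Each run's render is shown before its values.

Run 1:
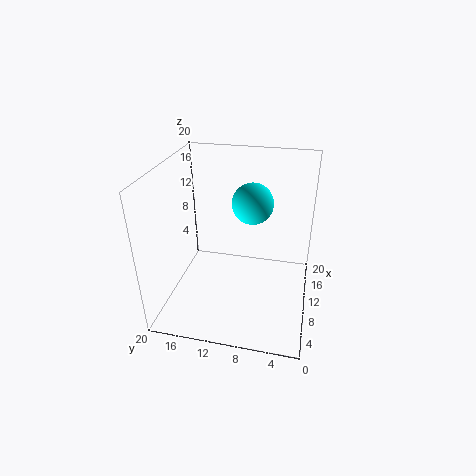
pos_x = 14, pos_y = 8.75, pos_z = 13.5, color = 'cyan'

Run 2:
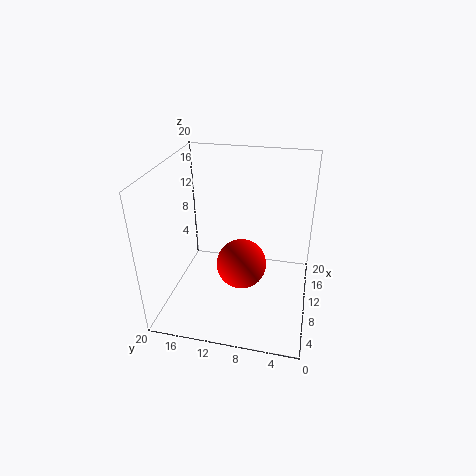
pos_x = 4.25, pos_y = 8.25, pos_z = 10, color = 'red'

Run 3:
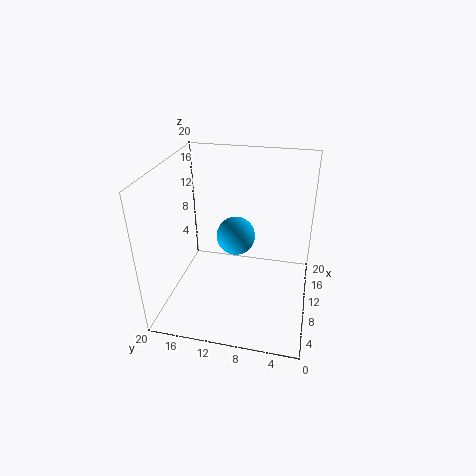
pos_x = 15, pos_y = 11.5, pos_z = 7.25, color = 'deepskyblue'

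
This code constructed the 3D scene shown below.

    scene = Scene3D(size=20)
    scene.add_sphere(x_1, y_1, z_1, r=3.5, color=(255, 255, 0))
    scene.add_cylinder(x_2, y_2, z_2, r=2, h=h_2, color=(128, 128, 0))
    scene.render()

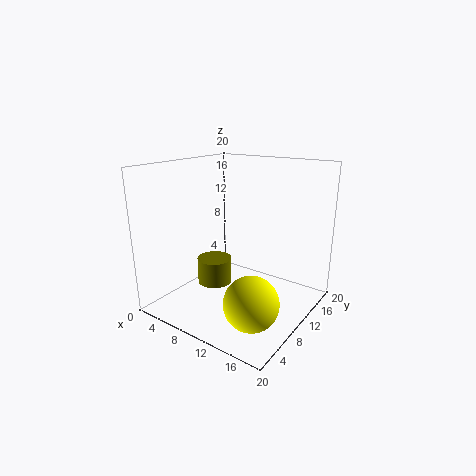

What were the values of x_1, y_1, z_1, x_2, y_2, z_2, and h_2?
x_1 = 15.5
y_1 = 5
z_1 = 4
x_2 = 11.5
y_2 = 3
z_2 = 7
h_2 = 3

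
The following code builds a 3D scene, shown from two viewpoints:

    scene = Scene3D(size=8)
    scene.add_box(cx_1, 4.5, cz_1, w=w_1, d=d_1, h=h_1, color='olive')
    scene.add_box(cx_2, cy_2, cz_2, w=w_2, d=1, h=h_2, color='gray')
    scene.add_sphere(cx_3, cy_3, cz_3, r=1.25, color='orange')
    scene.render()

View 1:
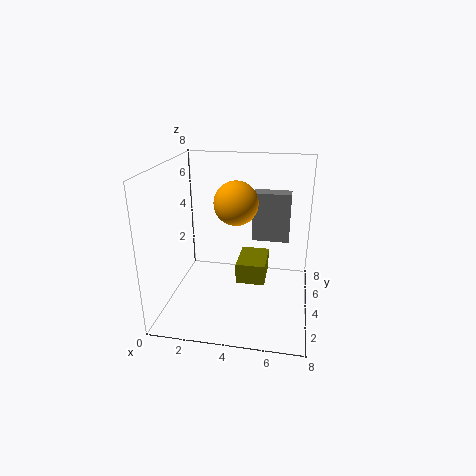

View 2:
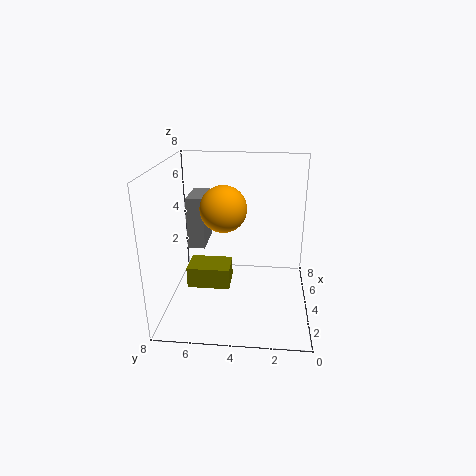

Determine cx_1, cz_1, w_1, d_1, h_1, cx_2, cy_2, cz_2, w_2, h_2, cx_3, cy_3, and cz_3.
cx_1 = 3.75
cz_1 = 0.75
w_1 = 1.75
d_1 = 2.5
h_1 = 1.25
cx_2 = 4.5
cy_2 = 6
cz_2 = 3
w_2 = 2.25
h_2 = 3
cx_3 = 3.75
cy_3 = 4.75
cz_3 = 5.75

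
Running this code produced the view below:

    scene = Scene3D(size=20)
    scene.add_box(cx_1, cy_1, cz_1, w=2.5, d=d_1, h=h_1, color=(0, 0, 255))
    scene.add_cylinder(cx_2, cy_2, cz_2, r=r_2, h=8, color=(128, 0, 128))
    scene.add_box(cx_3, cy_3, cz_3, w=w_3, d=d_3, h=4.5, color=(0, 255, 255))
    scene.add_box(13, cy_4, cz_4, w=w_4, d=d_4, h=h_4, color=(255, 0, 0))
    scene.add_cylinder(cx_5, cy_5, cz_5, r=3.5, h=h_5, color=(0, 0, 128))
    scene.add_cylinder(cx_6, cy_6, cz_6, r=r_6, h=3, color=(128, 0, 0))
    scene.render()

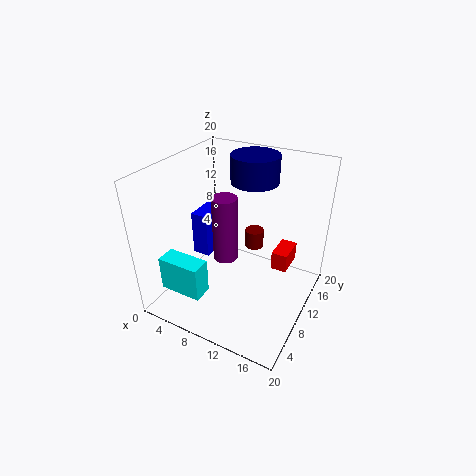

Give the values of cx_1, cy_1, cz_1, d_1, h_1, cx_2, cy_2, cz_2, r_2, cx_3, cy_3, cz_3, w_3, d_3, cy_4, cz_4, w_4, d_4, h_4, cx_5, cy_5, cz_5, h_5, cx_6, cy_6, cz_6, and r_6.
cx_1 = 3; cy_1 = 9; cz_1 = 6; d_1 = 6.5; h_1 = 6.5; cx_2 = 11; cy_2 = 5; cz_2 = 10.5; r_2 = 1.5; cx_3 = 4; cy_3 = 0.5; cz_3 = 6; w_3 = 5.5; d_3 = 2.5; cy_4 = 15.5; cz_4 = 2; w_4 = 2.5; d_4 = 4.5; h_4 = 3; cx_5 = 9.5; cy_5 = 16; cz_5 = 16; h_5 = 4; cx_6 = 9; cy_6 = 17.5; cz_6 = 4; r_6 = 1.5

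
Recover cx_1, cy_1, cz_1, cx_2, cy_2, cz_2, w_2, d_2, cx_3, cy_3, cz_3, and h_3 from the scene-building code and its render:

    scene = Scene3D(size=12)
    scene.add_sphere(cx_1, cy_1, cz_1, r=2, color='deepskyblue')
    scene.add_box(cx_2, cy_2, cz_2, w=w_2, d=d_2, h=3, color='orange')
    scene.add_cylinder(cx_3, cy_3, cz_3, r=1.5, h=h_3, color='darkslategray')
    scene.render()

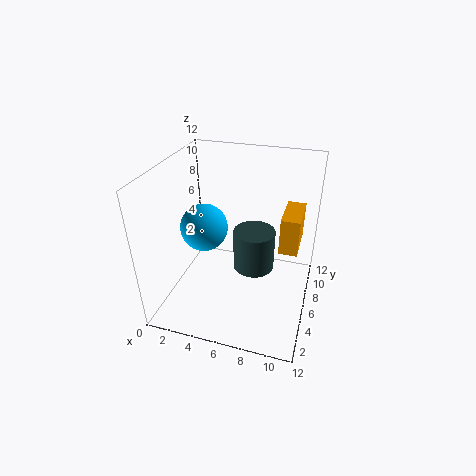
cx_1 = 3; cy_1 = 6; cz_1 = 6.5; cx_2 = 9.5; cy_2 = 5.5; cz_2 = 5.5; w_2 = 1.5; d_2 = 3.5; cx_3 = 8; cy_3 = 3.5; cz_3 = 5.5; h_3 = 3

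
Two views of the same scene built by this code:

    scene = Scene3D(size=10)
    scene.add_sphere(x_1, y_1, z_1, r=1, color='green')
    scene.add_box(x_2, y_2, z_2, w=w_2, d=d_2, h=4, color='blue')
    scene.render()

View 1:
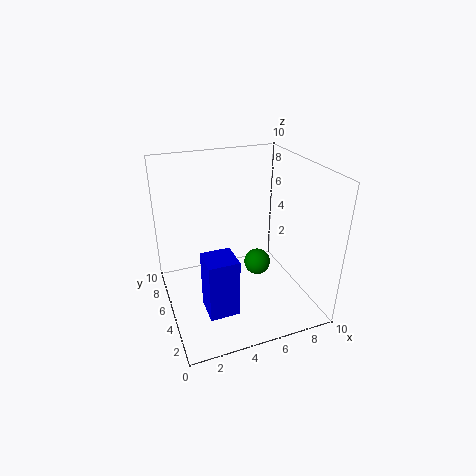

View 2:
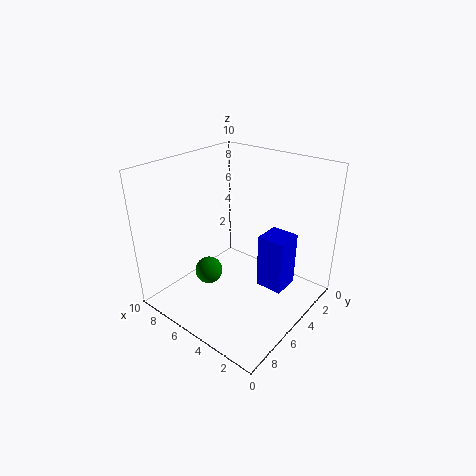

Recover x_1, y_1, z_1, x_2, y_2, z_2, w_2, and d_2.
x_1 = 7; y_1 = 6; z_1 = 2; x_2 = 2; y_2 = 2; z_2 = 1; w_2 = 2; d_2 = 2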